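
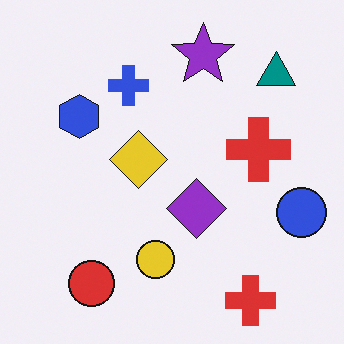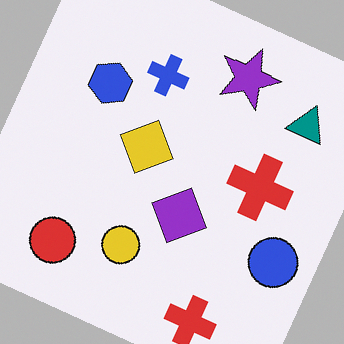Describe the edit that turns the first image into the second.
The image was rotated clockwise by a moderate amount.

Every shape is tilted by the same angle and the image corners show triangular fill wedges — a whole-image rotation by a non-right angle.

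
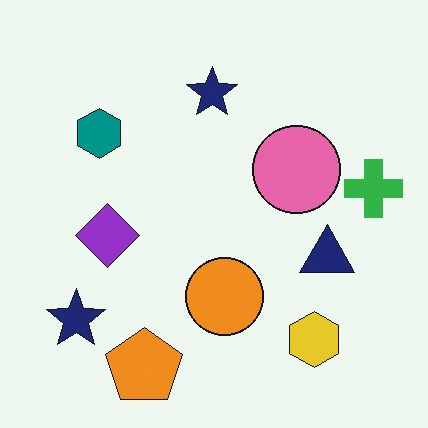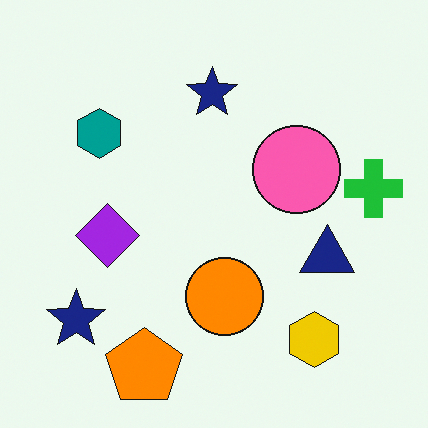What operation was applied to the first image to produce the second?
It was slightly oversaturated.

All colors are more vivid — a global saturation change.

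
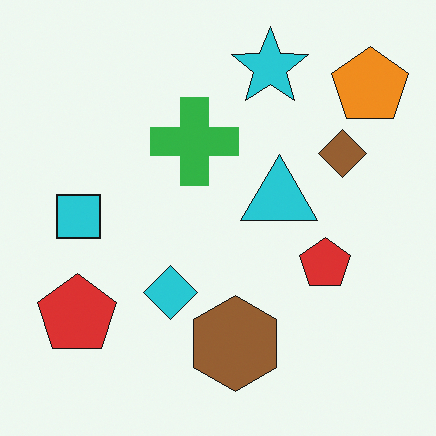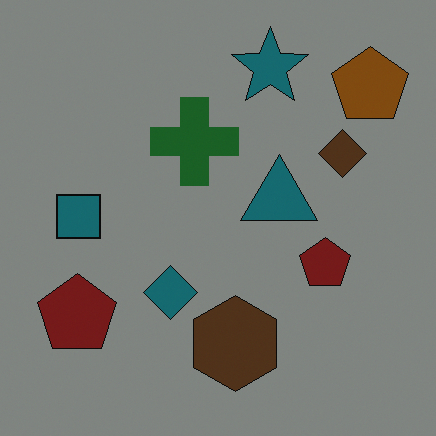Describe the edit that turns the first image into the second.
Noticeably darkened.

Every pixel — background and shapes alike — is uniformly darkened.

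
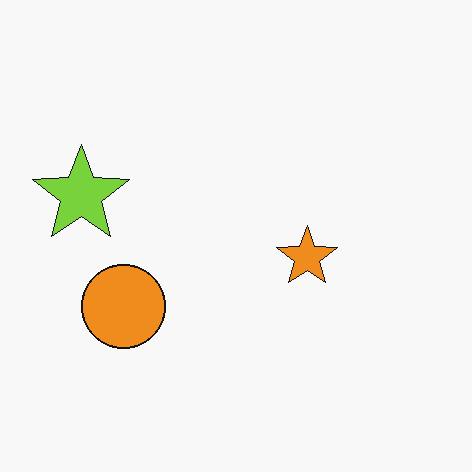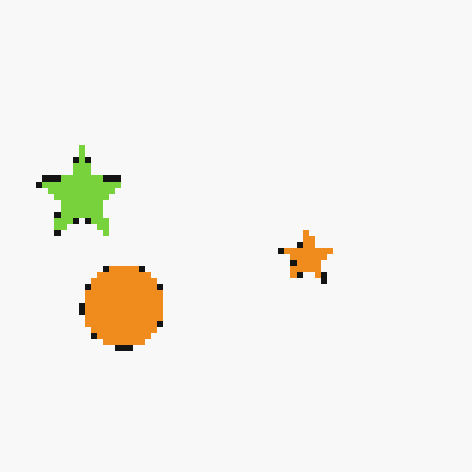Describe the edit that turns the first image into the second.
The second image is the first moderately pixelated.

Shapes are reduced to large square blocks; fine edges and outlines are lost — a downscale-then-upscale (mosaic) effect.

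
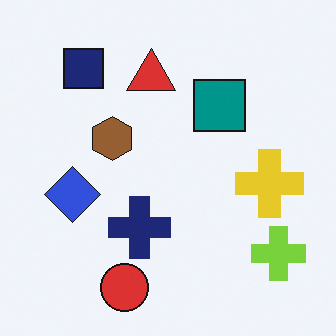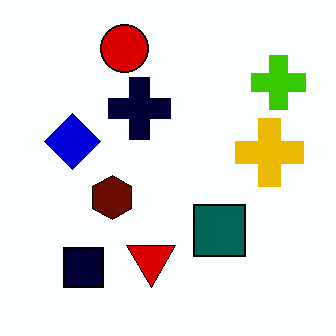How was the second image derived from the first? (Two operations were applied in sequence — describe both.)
The second image is the first boosted in contrast, then flipped vertically (top ↔ bottom).

Tones are pushed away from mid-grey across the whole image — a global contrast change. The red circle is in the bottom of the first image and the top of the second — shapes on opposite sides of the horizontal midline have swapped in a mirror flip.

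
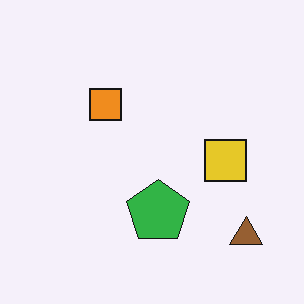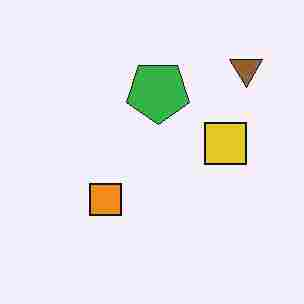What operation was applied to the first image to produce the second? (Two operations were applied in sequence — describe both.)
It was flipped vertically (top ↔ bottom), then heavily JPEG-compressed with obvious blocking artifacts.

The brown triangle is in the bottom-right of the first image and the top-right of the second — shapes on opposite sides of the horizontal midline have swapped in a mirror flip. Blocky 8×8 compression artifacts appear around shape edges and the flat background shows ringing — characteristic JPEG degradation.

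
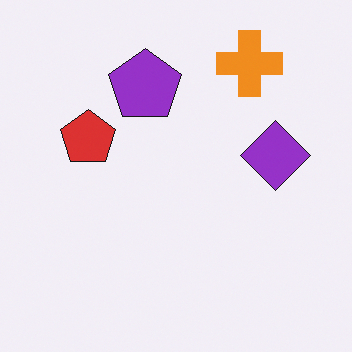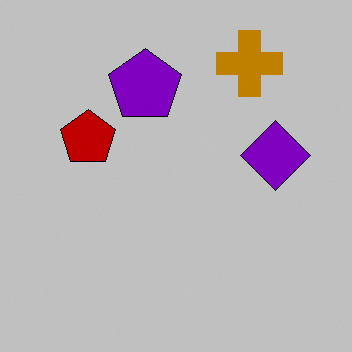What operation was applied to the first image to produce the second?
This is the original image heavily posterized to just a handful of flat colors.

Each flat color has snapped to a coarser quantized level — most visibly, the near-white background has dropped to a flat grey.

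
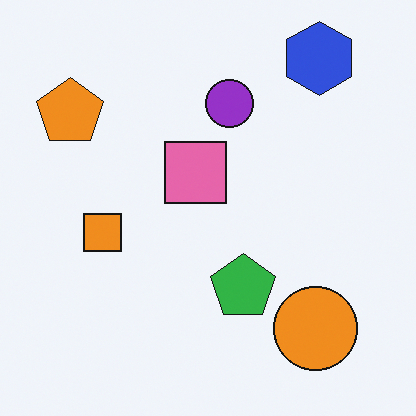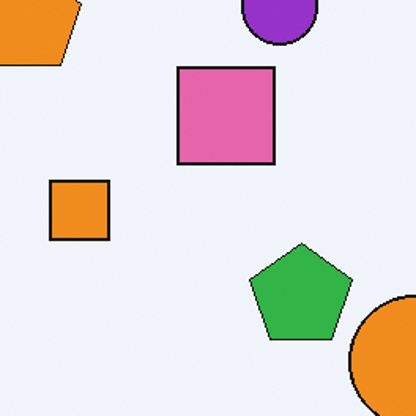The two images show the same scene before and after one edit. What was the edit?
Cropped slightly and scaled back up.

The visible shapes are larger and the field of view is narrower; shapes near the original edges may be partly or wholly outside the frame — a crop-and-rescale.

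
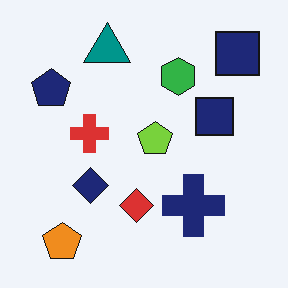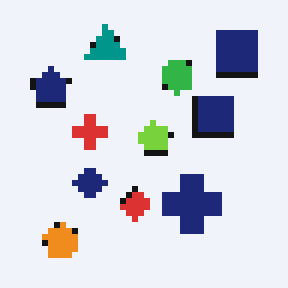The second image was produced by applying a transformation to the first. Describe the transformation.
Moderately pixelated.

Shapes are reduced to large square blocks; fine edges and outlines are lost — a downscale-then-upscale (mosaic) effect.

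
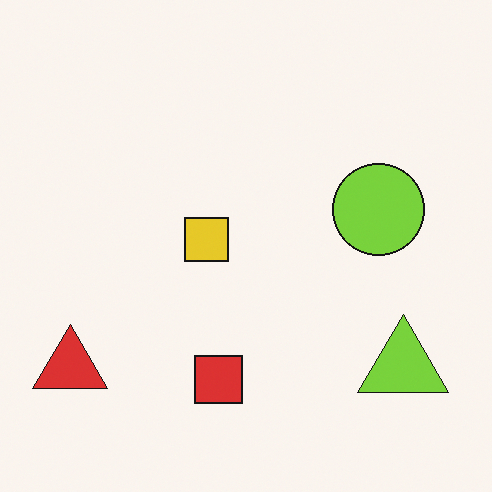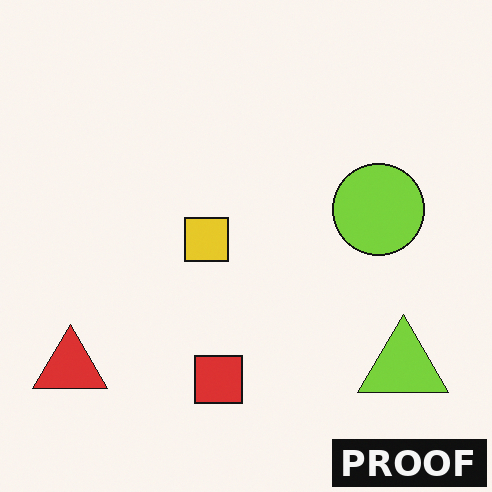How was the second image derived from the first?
Watermarked with the text "PROOF" in the lower-right corner.

A dark label reading "PROOF" appears in the lower-right corner.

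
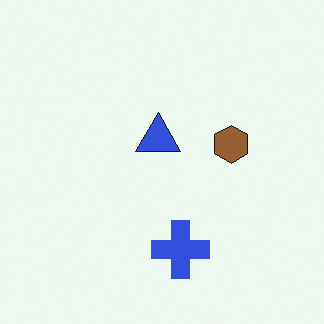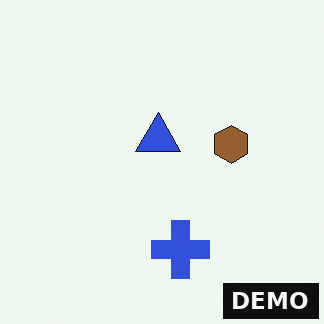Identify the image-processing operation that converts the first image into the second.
The image was watermarked with the text "DEMO" in the lower-right corner.

A dark label reading "DEMO" appears in the lower-right corner.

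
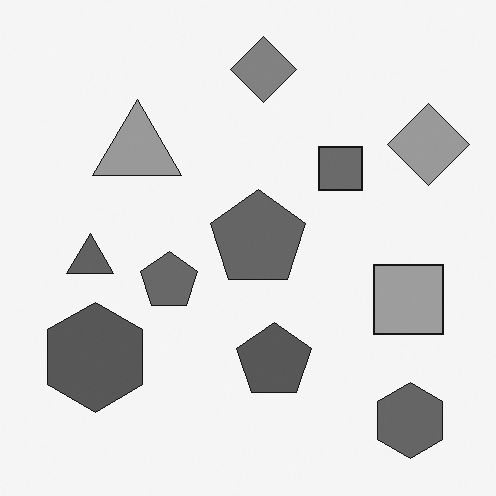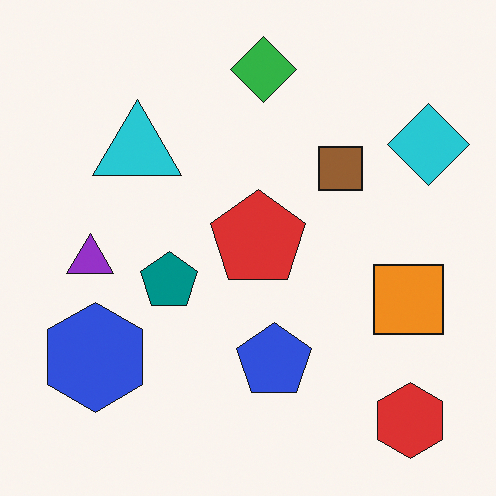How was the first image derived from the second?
It was converted to grayscale.

All color is removed — every shape is now a shade of grey.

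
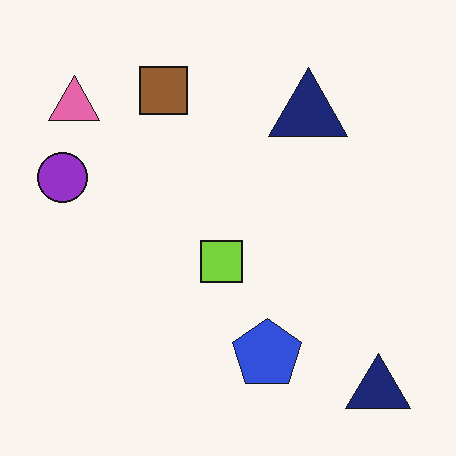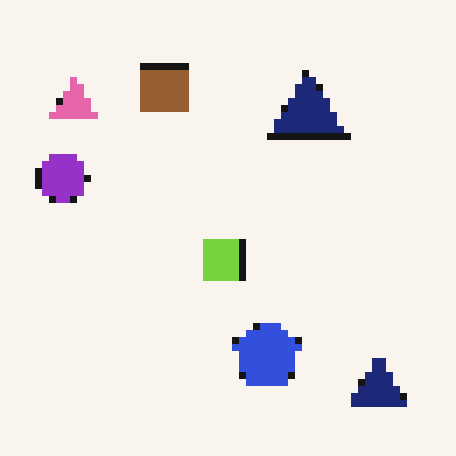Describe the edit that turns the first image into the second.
The second image is the first moderately pixelated.

Shapes are reduced to large square blocks; fine edges and outlines are lost — a downscale-then-upscale (mosaic) effect.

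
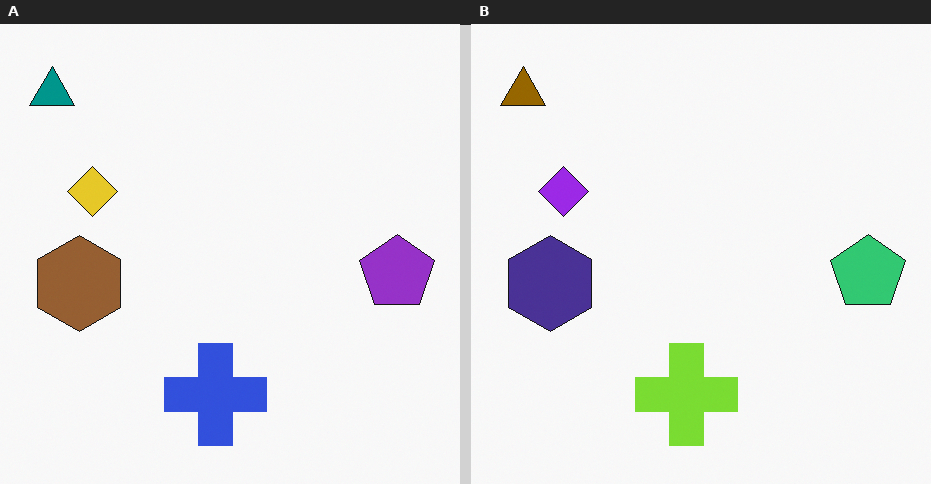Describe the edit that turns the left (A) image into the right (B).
It was hue-shifted through roughly half the color wheel.

Every shape's color has rotated by the same amount around the hue wheel — a uniform hue shift.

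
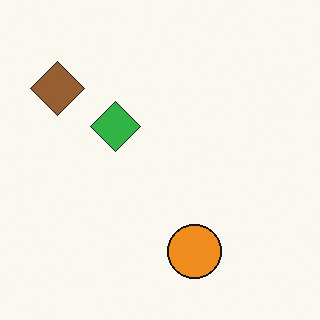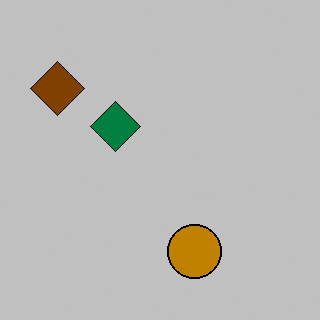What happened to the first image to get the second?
The second image is the first aggressively posterized.

Each flat color has snapped to a coarser quantized level — most visibly, the near-white background has dropped to a flat grey.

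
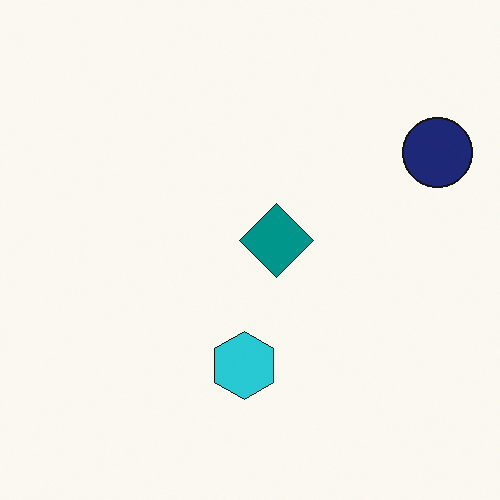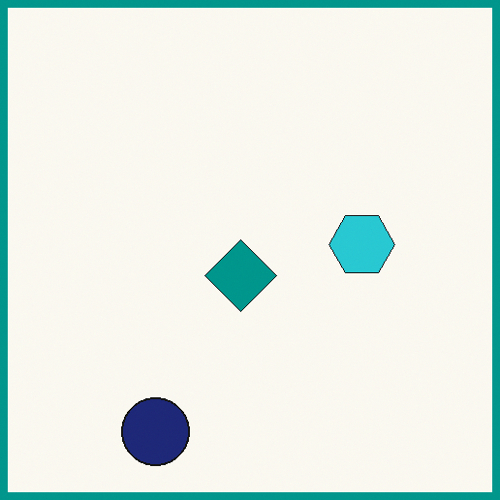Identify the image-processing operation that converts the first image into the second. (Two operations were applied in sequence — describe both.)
The second image is the first transposed (reflected across the top-left ↔ bottom-right diagonal), then framed with a teal border.

Shapes have swapped their row and column positions — what was in the top-right is now in the bottom-left — a diagonal reflection. A solid teal frame runs around the edge of the second image, with the content slightly shrunk inside it.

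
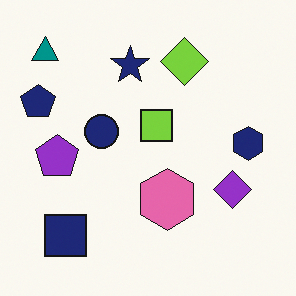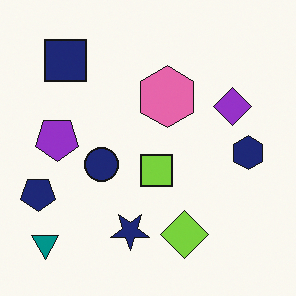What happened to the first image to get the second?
The second image is the first flipped vertically (top ↔ bottom).

The teal triangle is in the top-left of the first image and the bottom-left of the second — shapes on opposite sides of the horizontal midline have swapped in a mirror flip.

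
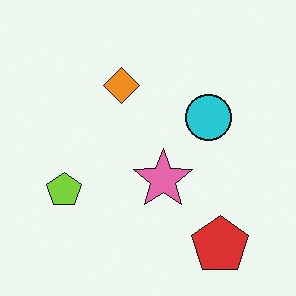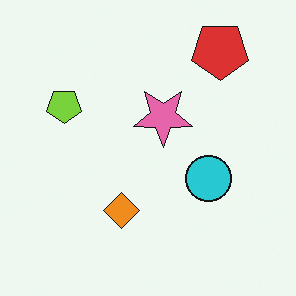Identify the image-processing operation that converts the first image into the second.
It was flipped vertically (top ↔ bottom).

The red pentagon is in the bottom-right of the first image and the top-right of the second — shapes on opposite sides of the horizontal midline have swapped in a mirror flip.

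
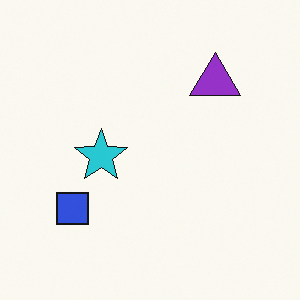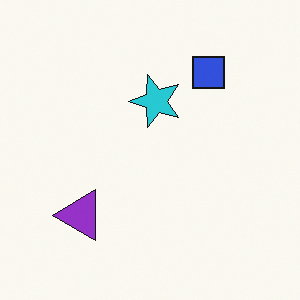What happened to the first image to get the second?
This is the original image transposed (reflected across the top-left ↔ bottom-right diagonal).

Shapes have swapped their row and column positions — what was in the top-right is now in the bottom-left — a diagonal reflection.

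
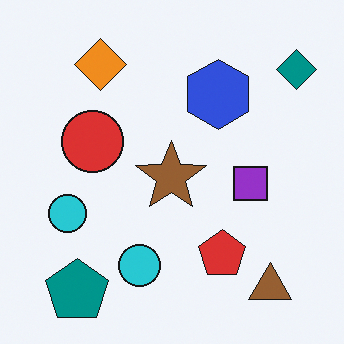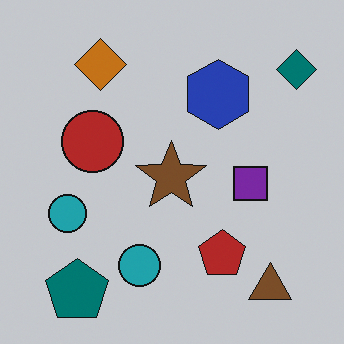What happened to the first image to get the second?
This is the original image darkened a little.

Every pixel — background and shapes alike — is uniformly darkened.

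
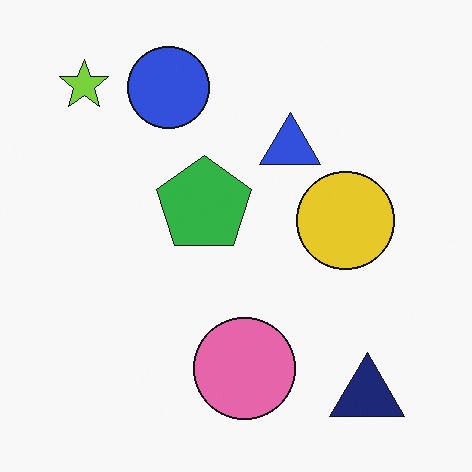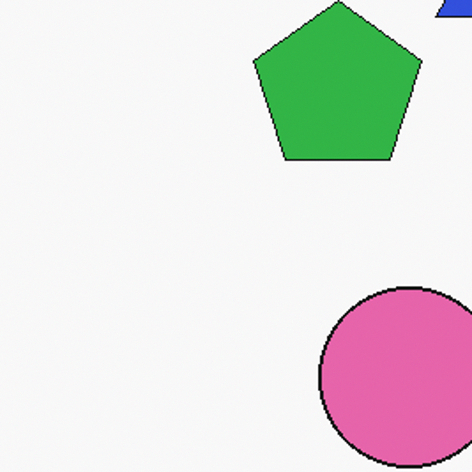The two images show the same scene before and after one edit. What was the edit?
This is the original image cropped tightly and scaled back up.

The visible shapes are larger and the field of view is narrower; shapes near the original edges may be partly or wholly outside the frame — a crop-and-rescale.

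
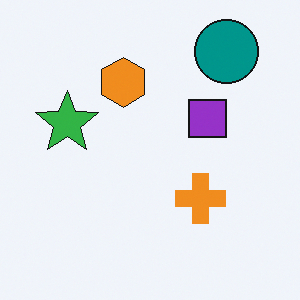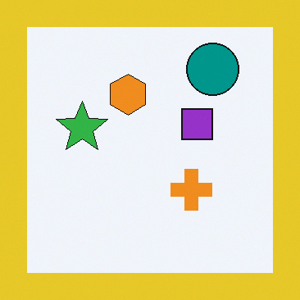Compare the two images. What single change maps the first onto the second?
The second image is the first framed with a yellow border.

A solid yellow frame runs around the edge of the second image, with the content slightly shrunk inside it.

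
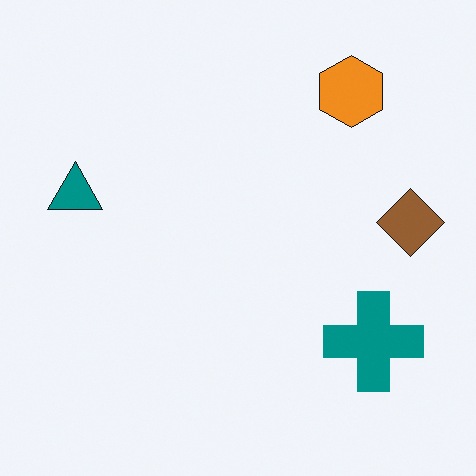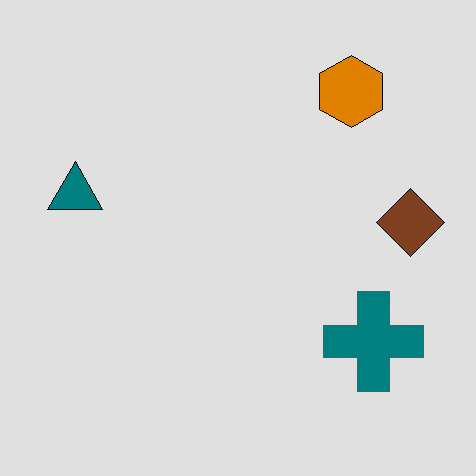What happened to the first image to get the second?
The transformation is: posterized to a reduced palette.

Each flat color has snapped to a coarser quantized level — most visibly, the near-white background has dropped to a flat grey.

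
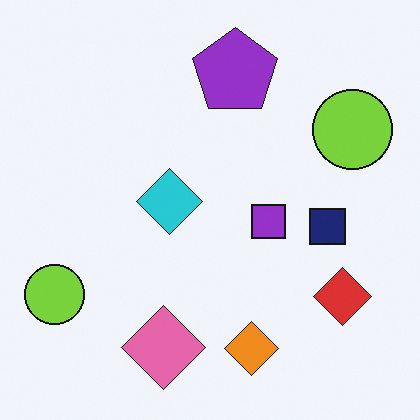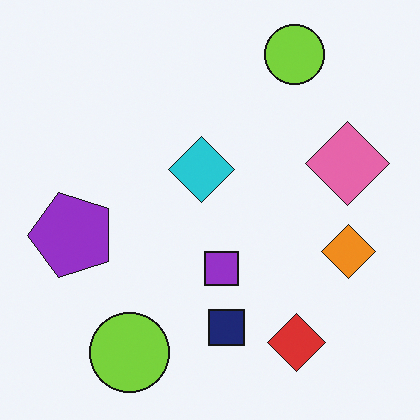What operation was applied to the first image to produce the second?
The transformation is: transposed (reflected across the top-left ↔ bottom-right diagonal).

Shapes have swapped their row and column positions — what was in the top-right is now in the bottom-left — a diagonal reflection.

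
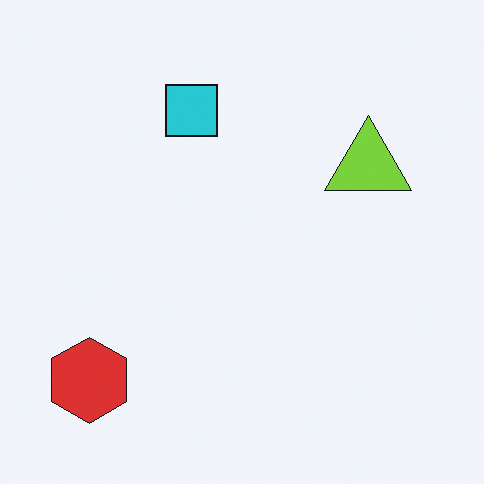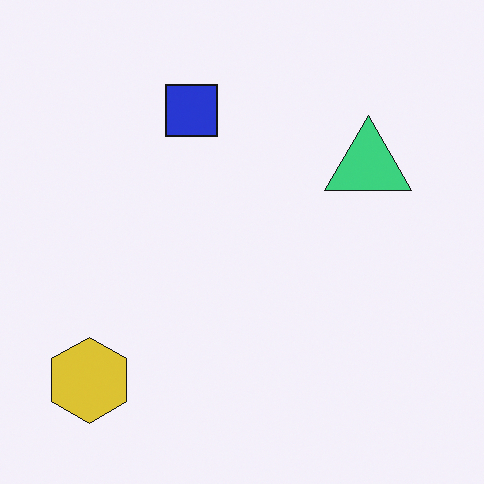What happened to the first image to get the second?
Hue-shifted slightly.

Every shape's color has rotated by the same amount around the hue wheel — a uniform hue shift.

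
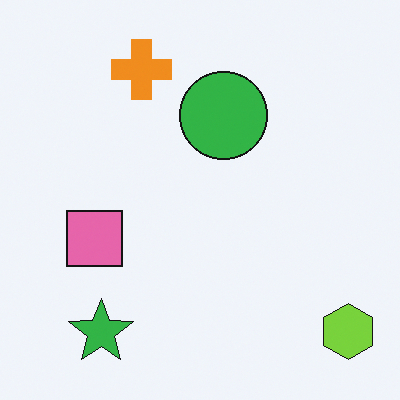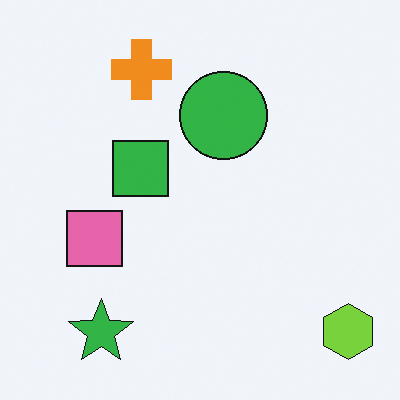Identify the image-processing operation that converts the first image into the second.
The image was overlaid with an additional green square.

A green square appears in the second image that is absent from the first.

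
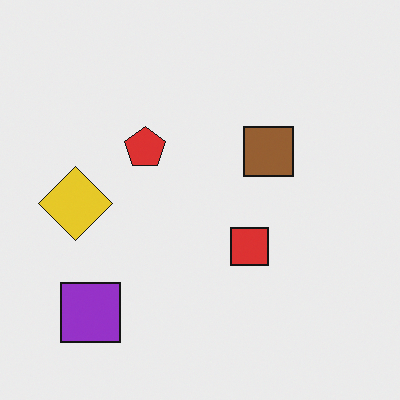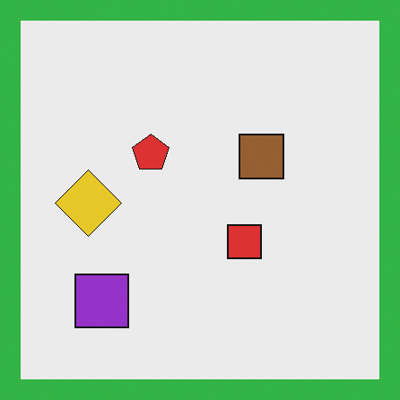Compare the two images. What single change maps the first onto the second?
The second image is the first framed with a green border.

A solid green frame runs around the edge of the second image, with the content slightly shrunk inside it.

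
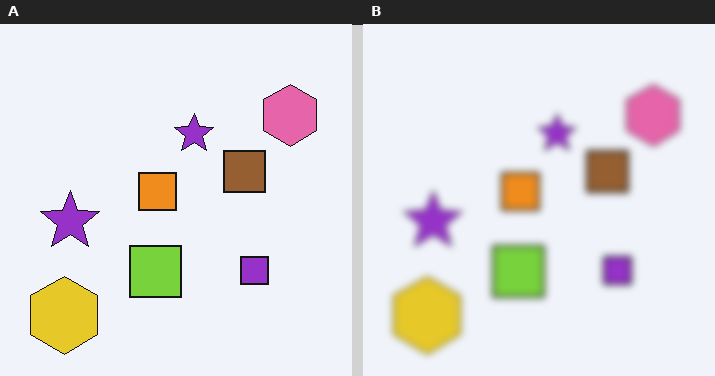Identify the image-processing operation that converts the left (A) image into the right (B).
The image was noticeably gaussian-blurred.

Shape edges and outlines are uniformly softened across the whole image.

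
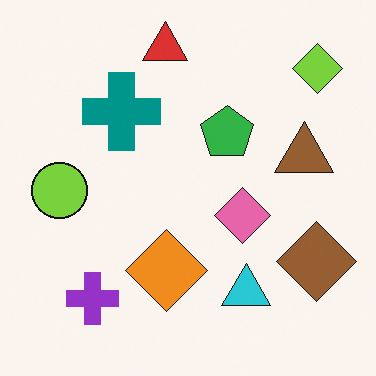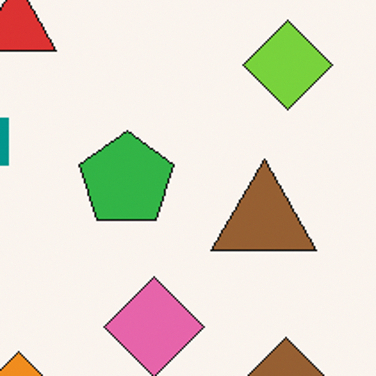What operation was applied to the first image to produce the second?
It was cropped to a noticeably smaller region and rescaled.

The visible shapes are larger and the field of view is narrower; shapes near the original edges may be partly or wholly outside the frame — a crop-and-rescale.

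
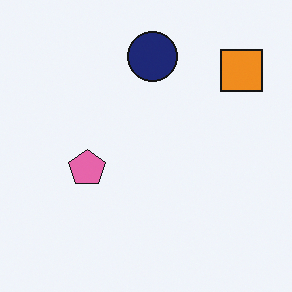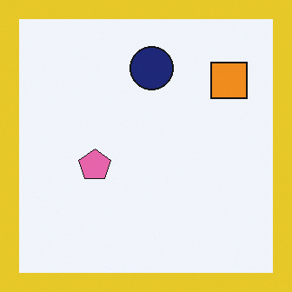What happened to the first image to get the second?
It was framed with a yellow border.

A solid yellow frame runs around the edge of the second image, with the content slightly shrunk inside it.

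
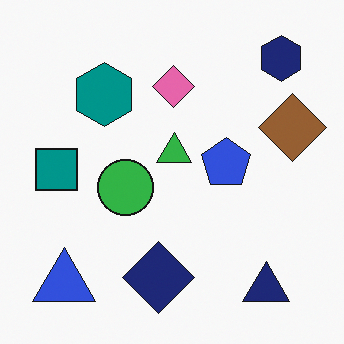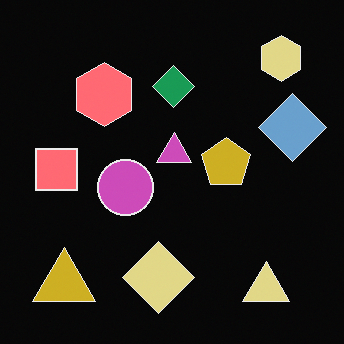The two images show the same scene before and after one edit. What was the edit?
The image was color-inverted (negative).

The light background has become dark and every shape's color is its complement — a photographic negative.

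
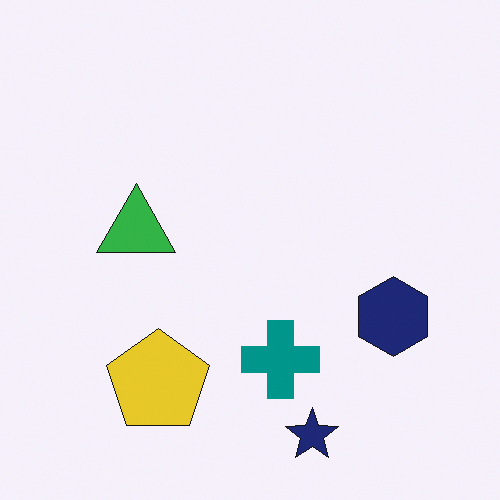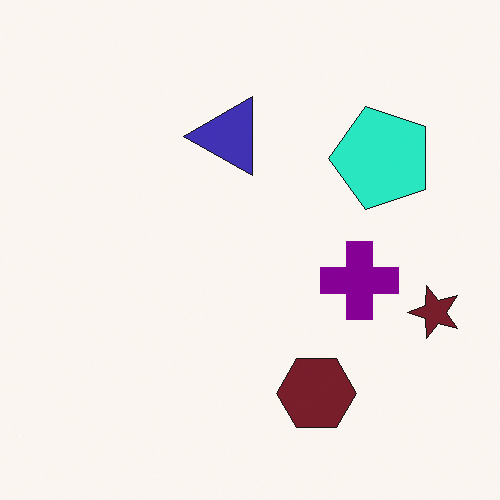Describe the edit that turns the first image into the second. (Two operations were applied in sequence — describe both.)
The transformation is: transposed (reflected across the top-left ↔ bottom-right diagonal), then hue-shifted noticeably.

Shapes have swapped their row and column positions — what was in the top-right is now in the bottom-left — a diagonal reflection. Every shape's color has rotated by the same amount around the hue wheel — a uniform hue shift.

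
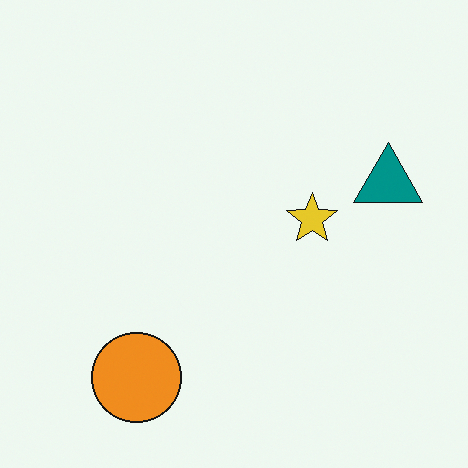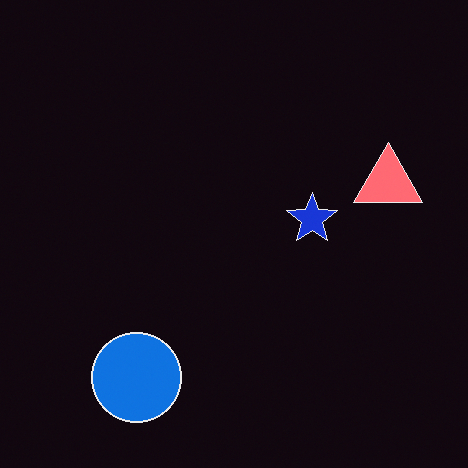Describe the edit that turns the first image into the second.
This is the original image color-inverted (negative).

The light background has become dark and every shape's color is its complement — a photographic negative.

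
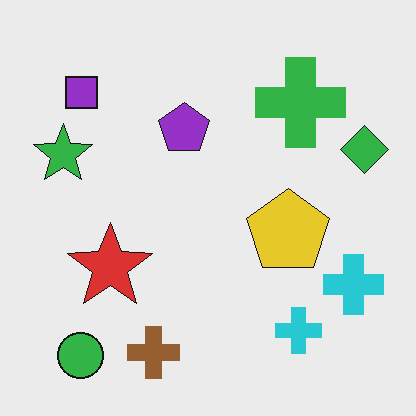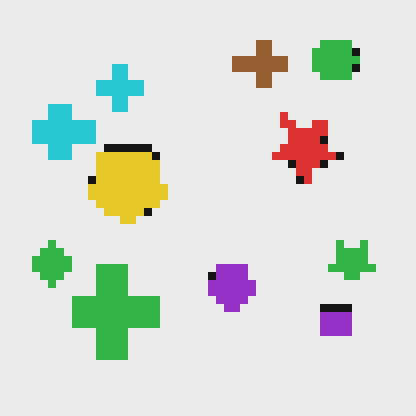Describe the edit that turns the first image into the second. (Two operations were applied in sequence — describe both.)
Rotated 180°, then pixelated into visible square blocks.

The green circle sits in the bottom-left of the first image and the top-right of the second — consistent with a whole-image 180° rotation. Shapes are reduced to large square blocks; fine edges and outlines are lost — a downscale-then-upscale (mosaic) effect.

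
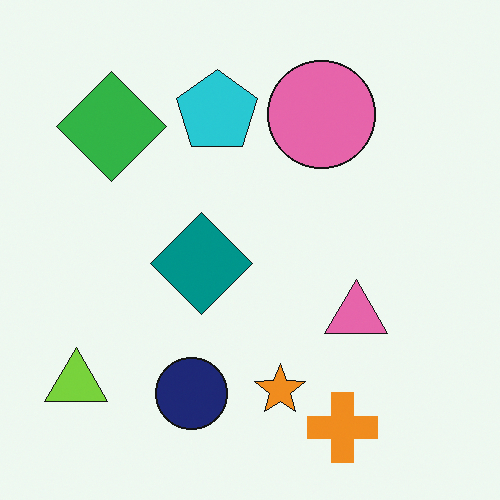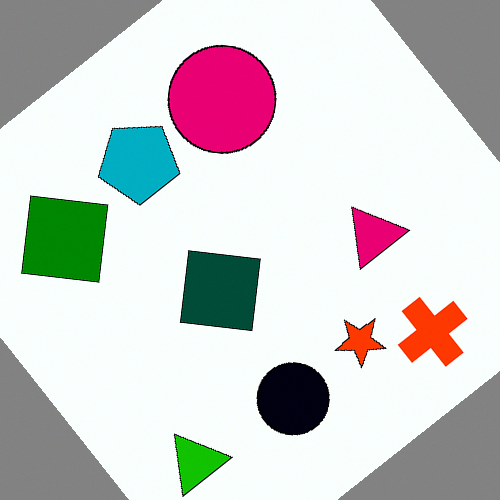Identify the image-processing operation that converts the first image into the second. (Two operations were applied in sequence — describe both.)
This is the original image given much higher contrast, then rotated counter-clockwise by a large amount — several tens of degrees.

Tones are pushed away from mid-grey across the whole image — a global contrast change. Every shape is tilted by the same angle and the image corners show triangular fill wedges — a whole-image rotation by a non-right angle.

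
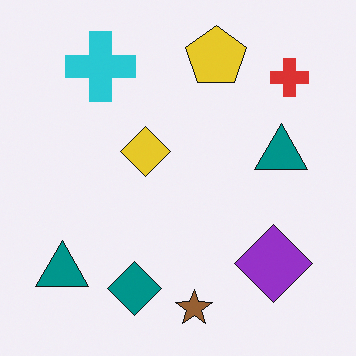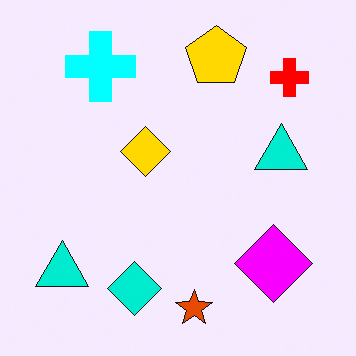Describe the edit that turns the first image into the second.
Made much more vivid (saturation change).

All colors are more vivid — a global saturation change.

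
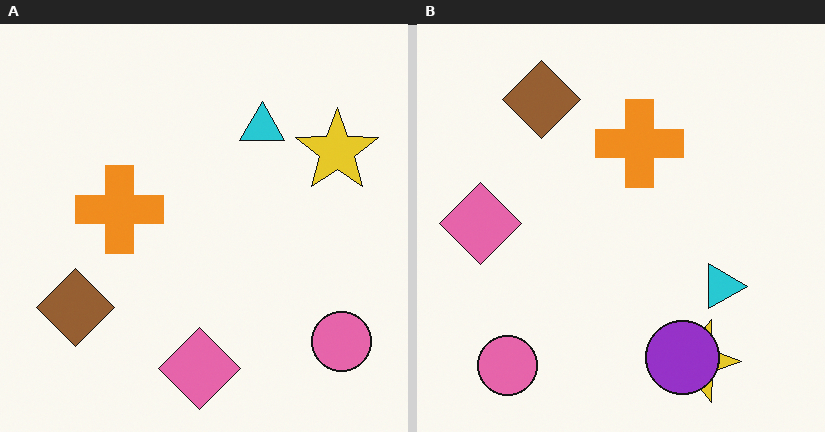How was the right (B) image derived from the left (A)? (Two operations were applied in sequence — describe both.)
It was rotated 90° clockwise, then overlaid with an additional purple circle.

The pink circle sits in the bottom-right of the left (A) image and the bottom-left of the right (B) — consistent with a whole-image 90° clockwise rotation. A purple circle appears in the right (B) image that is absent from the left (A).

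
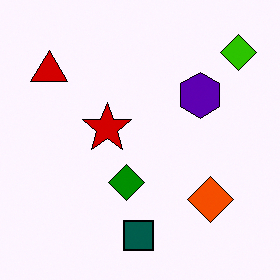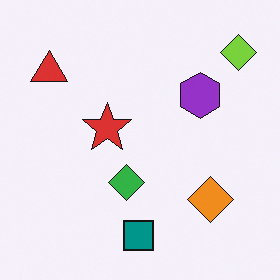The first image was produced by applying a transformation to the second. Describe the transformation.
It was given much higher contrast.

Tones are pushed away from mid-grey across the whole image — a global contrast change.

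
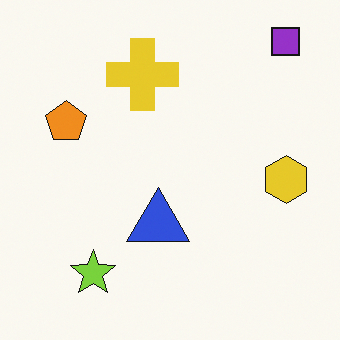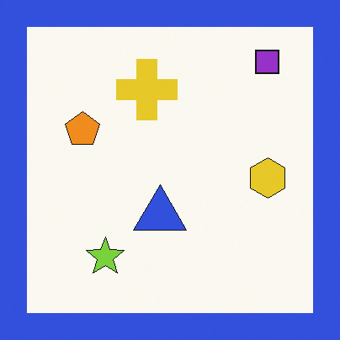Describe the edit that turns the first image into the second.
This is the original image framed with a blue border.

A solid blue frame runs around the edge of the second image, with the content slightly shrunk inside it.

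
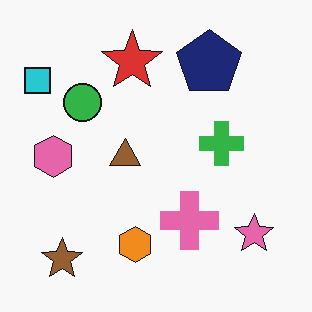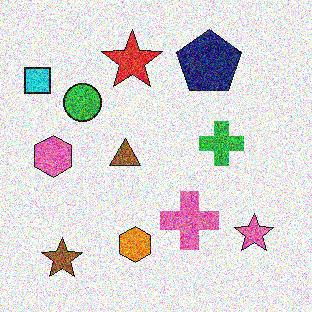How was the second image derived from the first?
The second image is the first degraded with heavy additive noise.

Random speckle covers the whole image, including the flat background.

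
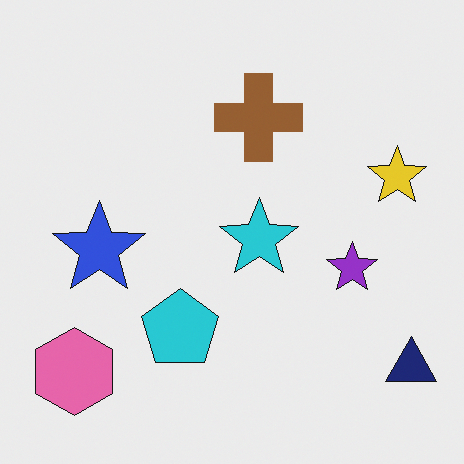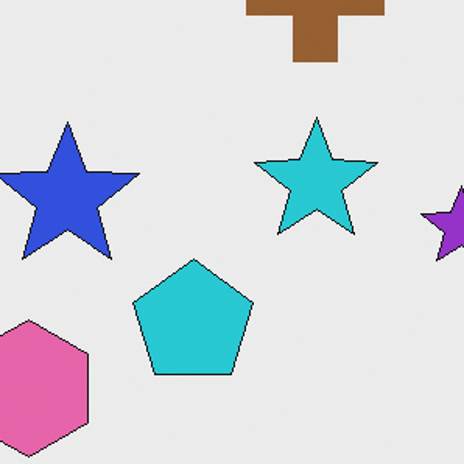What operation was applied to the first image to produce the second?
This is the original image cropped slightly and scaled back up.

The visible shapes are larger and the field of view is narrower; shapes near the original edges may be partly or wholly outside the frame — a crop-and-rescale.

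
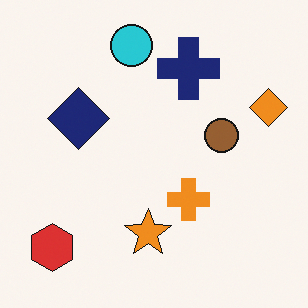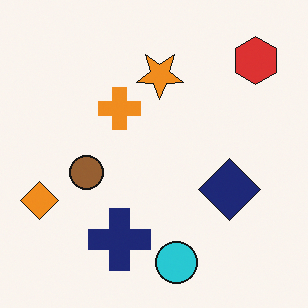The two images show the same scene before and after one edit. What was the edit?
The image was rotated 180°.

The red hexagon sits in the bottom-left of the first image and the top-right of the second — consistent with a whole-image 180° rotation.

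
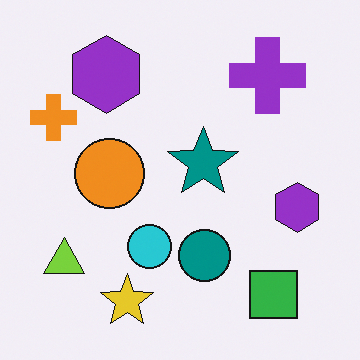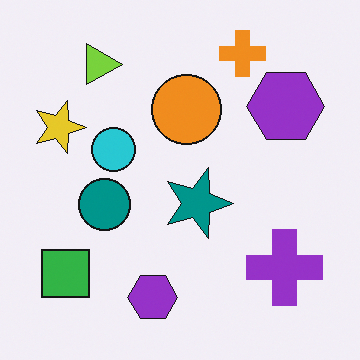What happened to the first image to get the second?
The image was rotated 90° clockwise.

The green square sits in the bottom-right of the first image and the bottom-left of the second — consistent with a whole-image 90° clockwise rotation.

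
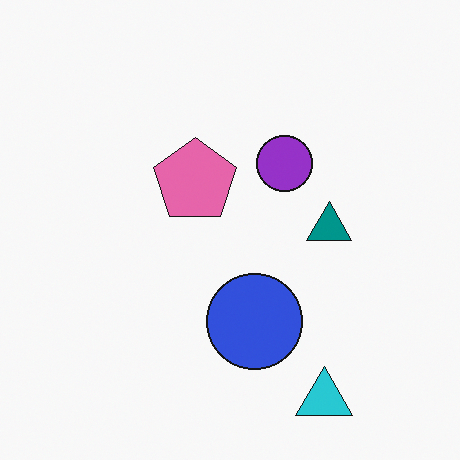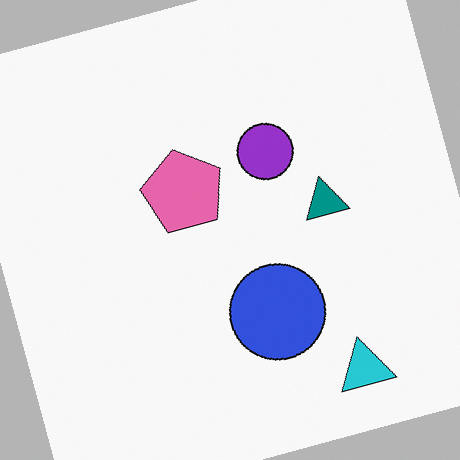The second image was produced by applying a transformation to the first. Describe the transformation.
This is the original image rotated counter-clockwise by a moderate amount.

Every shape is tilted by the same angle and the image corners show triangular fill wedges — a whole-image rotation by a non-right angle.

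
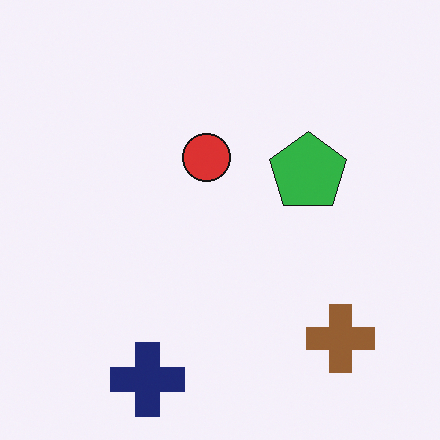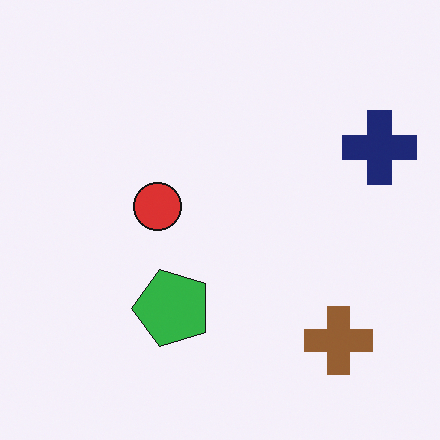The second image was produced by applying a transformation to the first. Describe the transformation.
Transposed (reflected across the top-left ↔ bottom-right diagonal).

Shapes have swapped their row and column positions — what was in the top-right is now in the bottom-left — a diagonal reflection.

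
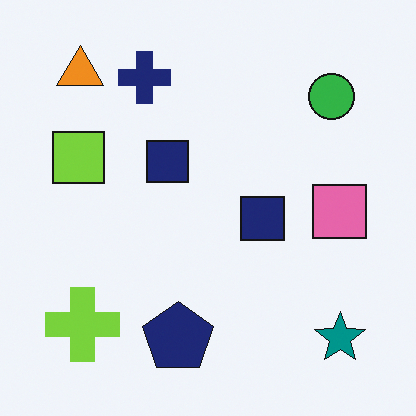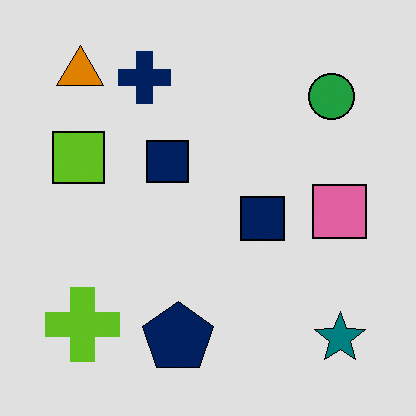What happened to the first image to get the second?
The second image is the first moderately posterized.

Each flat color has snapped to a coarser quantized level — most visibly, the near-white background has dropped to a flat grey.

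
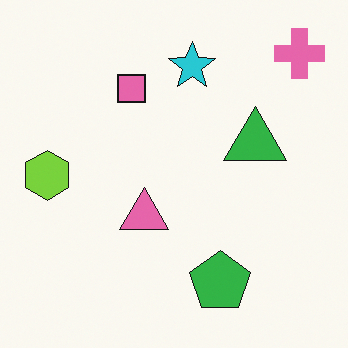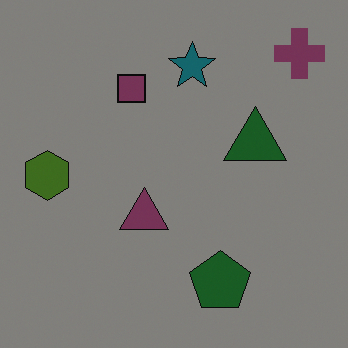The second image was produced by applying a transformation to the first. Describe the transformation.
It was substantially darkened.

Every pixel — background and shapes alike — is uniformly darkened.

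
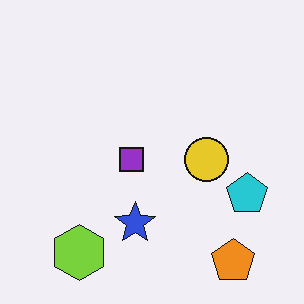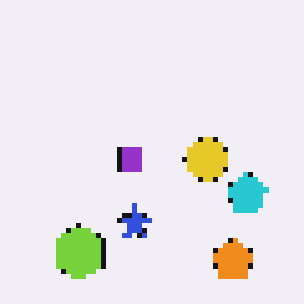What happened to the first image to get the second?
The second image is the first lightly pixelated (a mild mosaic effect).

Shapes are reduced to large square blocks; fine edges and outlines are lost — a downscale-then-upscale (mosaic) effect.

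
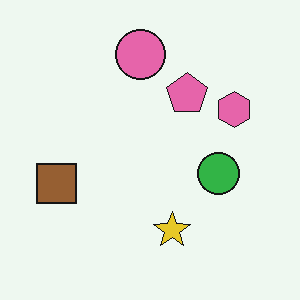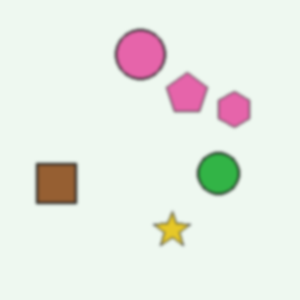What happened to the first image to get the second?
The second image is the first lightly blurred.

Shape edges and outlines are uniformly softened across the whole image.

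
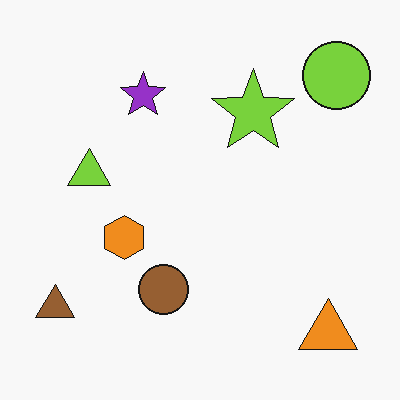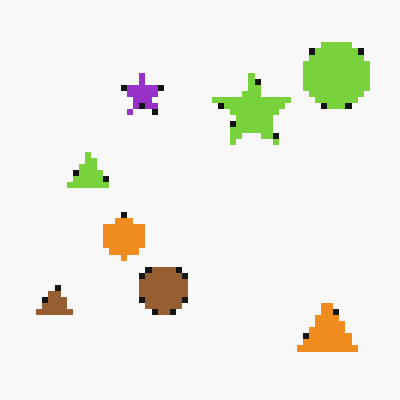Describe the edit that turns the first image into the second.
This is the original image moderately pixelated.

Shapes are reduced to large square blocks; fine edges and outlines are lost — a downscale-then-upscale (mosaic) effect.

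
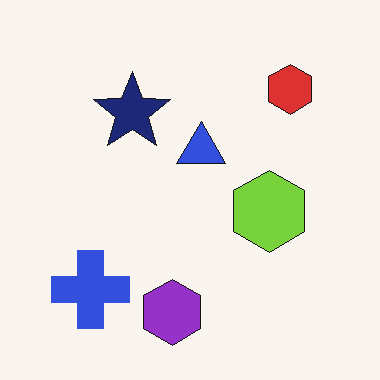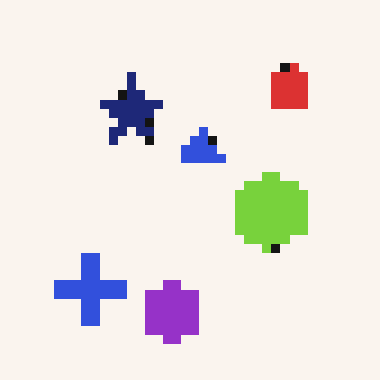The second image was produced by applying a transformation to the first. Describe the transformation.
Coarsely pixelated.

Shapes are reduced to large square blocks; fine edges and outlines are lost — a downscale-then-upscale (mosaic) effect.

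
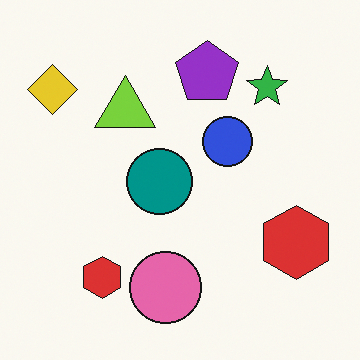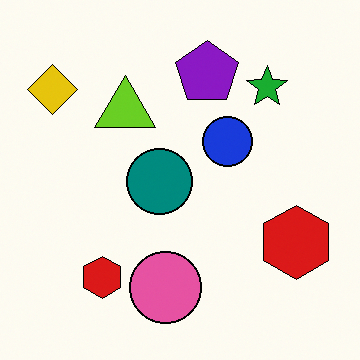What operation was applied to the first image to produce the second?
Given slightly increased contrast.

Tones are pushed away from mid-grey across the whole image — a global contrast change.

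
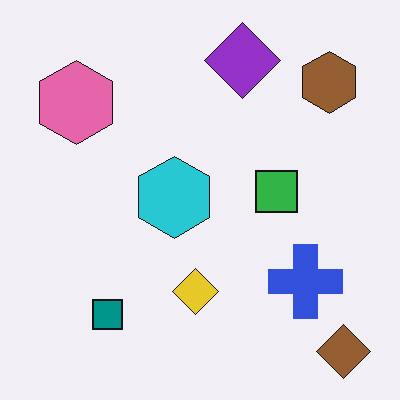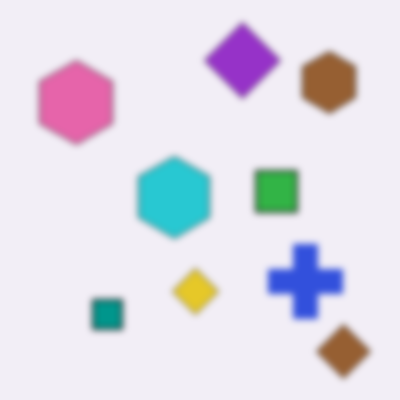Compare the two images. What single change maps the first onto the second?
This is the original image moderately blurred.

Shape edges and outlines are uniformly softened across the whole image.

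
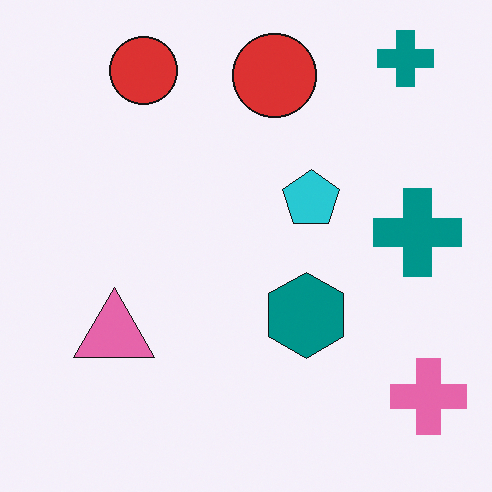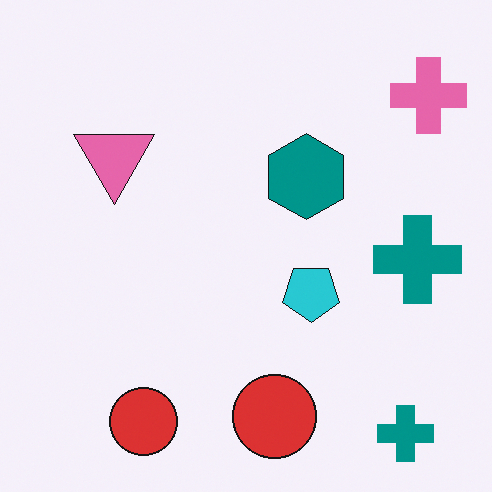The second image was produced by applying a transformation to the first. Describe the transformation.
The transformation is: flipped vertically (top ↔ bottom).

The pink cross is in the bottom-right of the first image and the top-right of the second — shapes on opposite sides of the horizontal midline have swapped in a mirror flip.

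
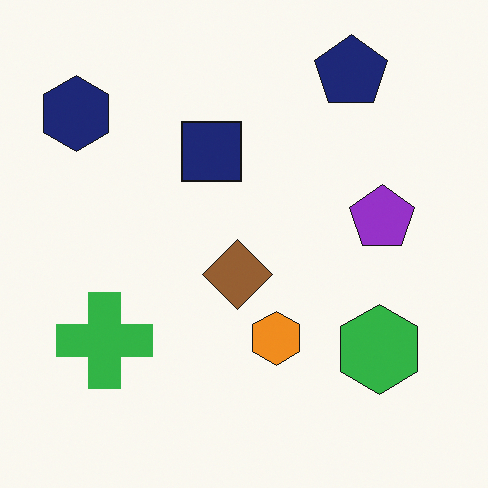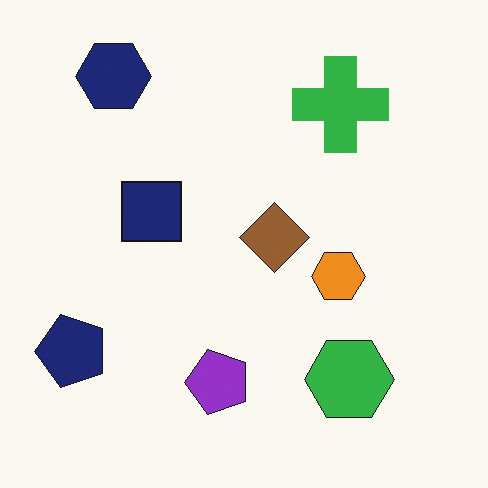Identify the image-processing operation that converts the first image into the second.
It was transposed (reflected across the top-left ↔ bottom-right diagonal).

Shapes have swapped their row and column positions — what was in the top-right is now in the bottom-left — a diagonal reflection.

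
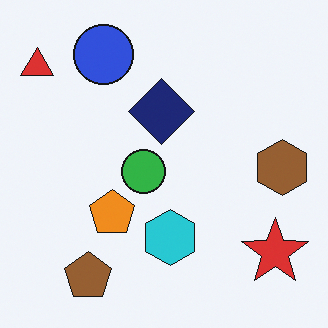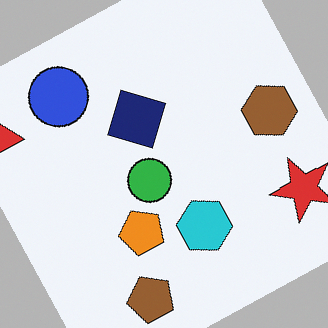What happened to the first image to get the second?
Rotated counter-clockwise by a moderate amount.

Every shape is tilted by the same angle and the image corners show triangular fill wedges — a whole-image rotation by a non-right angle.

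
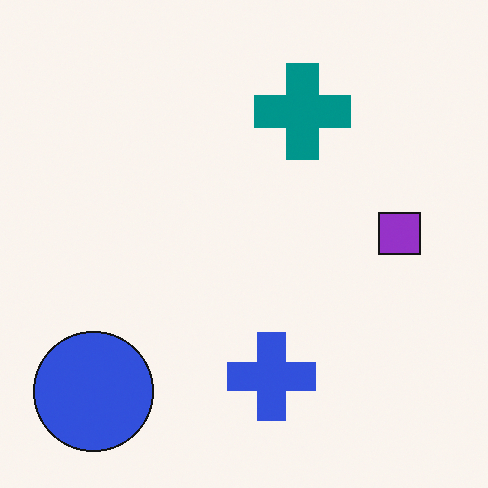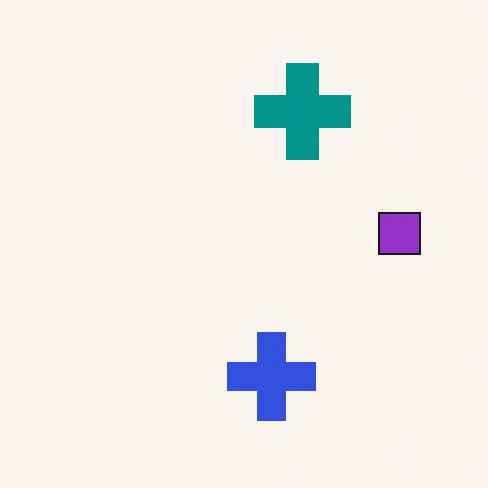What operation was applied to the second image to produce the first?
Overlaid with an additional blue circle.

A blue circle appears in the first image that is absent from the second.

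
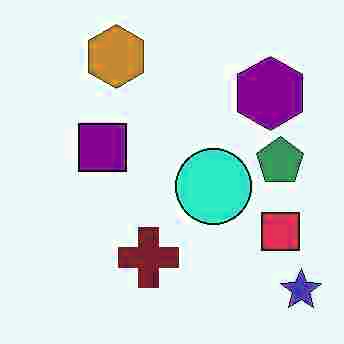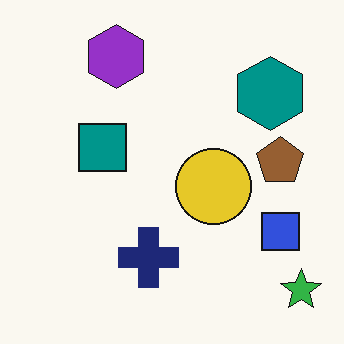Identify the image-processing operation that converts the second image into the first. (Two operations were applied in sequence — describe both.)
It was heavily JPEG-compressed with obvious blocking artifacts, then hue-shifted by a moderate amount.

Blocky 8×8 compression artifacts appear around shape edges and the flat background shows ringing — characteristic JPEG degradation. Every shape's color has rotated by the same amount around the hue wheel — a uniform hue shift.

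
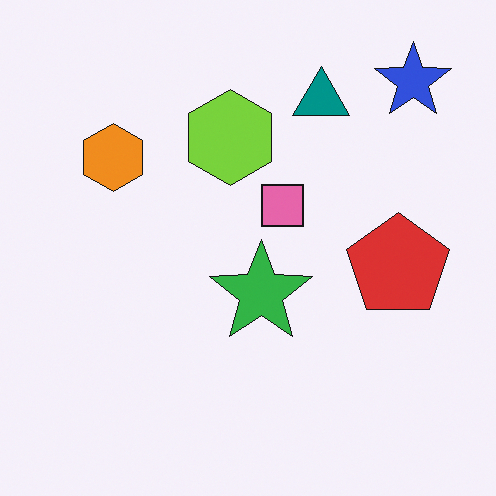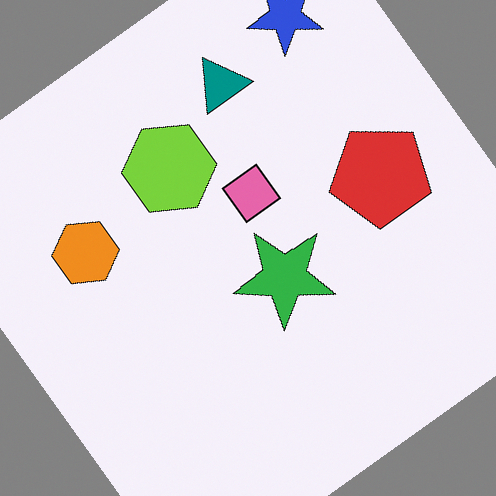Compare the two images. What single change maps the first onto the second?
The image was rotated counter-clockwise by a large amount — several tens of degrees.

Every shape is tilted by the same angle and the image corners show triangular fill wedges — a whole-image rotation by a non-right angle.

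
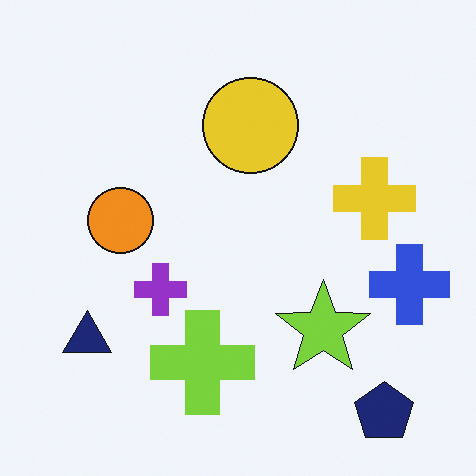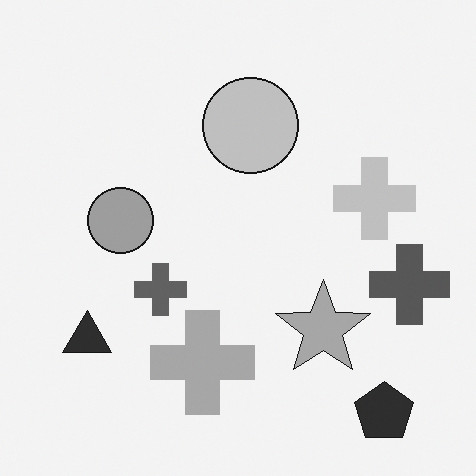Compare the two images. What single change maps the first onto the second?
The second image is the first converted to grayscale.

All color is removed — every shape is now a shade of grey.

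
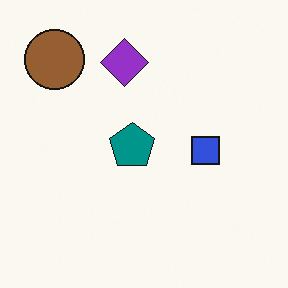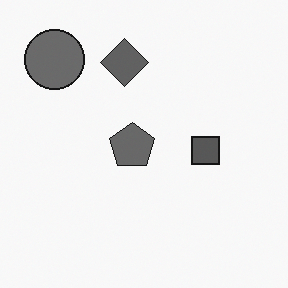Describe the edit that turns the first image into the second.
The transformation is: converted to grayscale.

All color is removed — every shape is now a shade of grey.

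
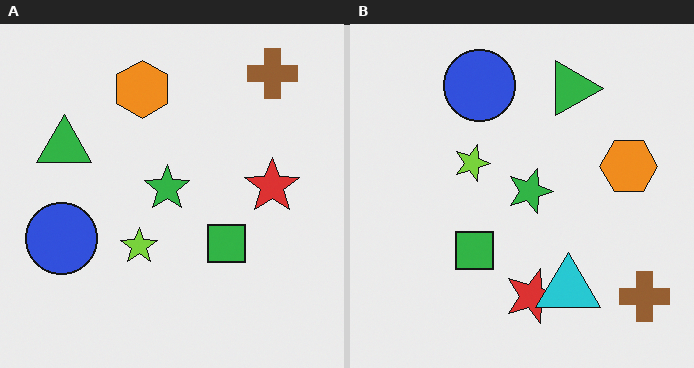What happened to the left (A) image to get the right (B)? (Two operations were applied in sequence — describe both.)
This is the original image rotated 90° clockwise, then overlaid with an additional cyan triangle.

The brown cross sits in the top-right of the left (A) image and the bottom-right of the right (B) — consistent with a whole-image 90° clockwise rotation. A cyan triangle appears in the right (B) image that is absent from the left (A).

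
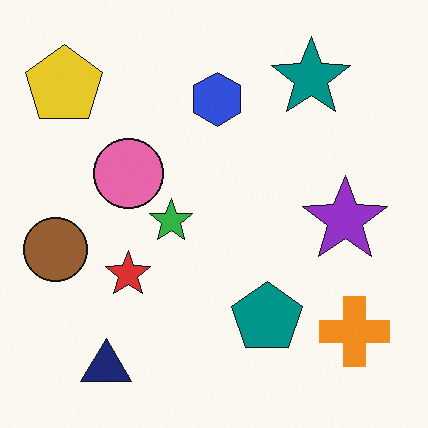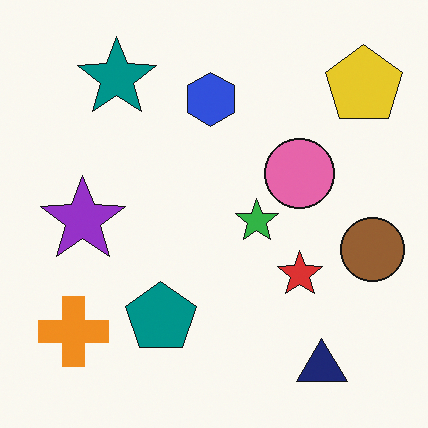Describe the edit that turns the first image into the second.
The image was flipped horizontally (left ↔ right).

The brown circle is in the left of the first image and the right of the second — shapes on opposite sides of the vertical midline have swapped in a mirror flip.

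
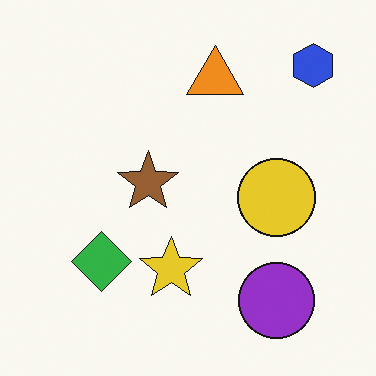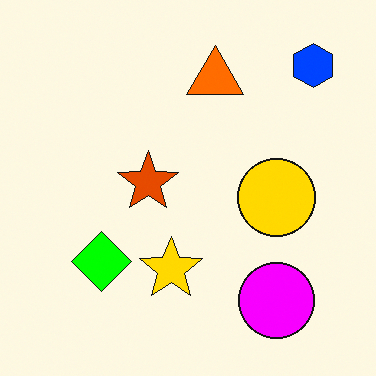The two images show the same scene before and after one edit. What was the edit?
The image was heavily oversaturated.

All colors are more vivid — a global saturation change.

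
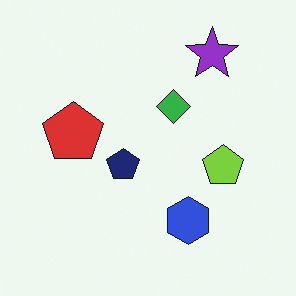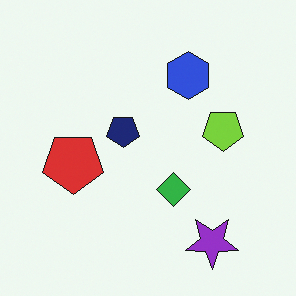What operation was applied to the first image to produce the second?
The image was flipped vertically (top ↔ bottom).

The purple star is in the top-right of the first image and the bottom-right of the second — shapes on opposite sides of the horizontal midline have swapped in a mirror flip.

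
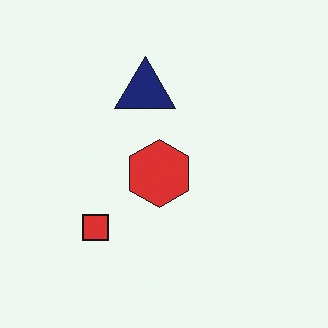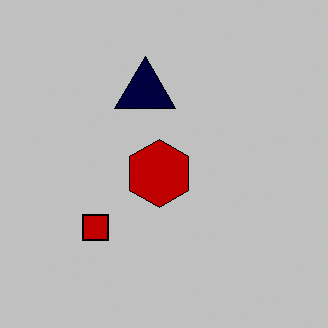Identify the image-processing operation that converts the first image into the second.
Aggressively posterized.

Each flat color has snapped to a coarser quantized level — most visibly, the near-white background has dropped to a flat grey.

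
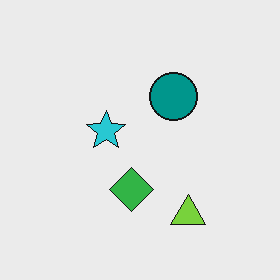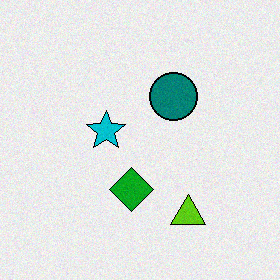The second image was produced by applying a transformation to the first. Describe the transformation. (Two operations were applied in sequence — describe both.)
The second image is the first given slightly increased contrast, then degraded with subtle gaussian noise.

Tones are pushed away from mid-grey across the whole image — a global contrast change. Random speckle covers the whole image, including the flat background.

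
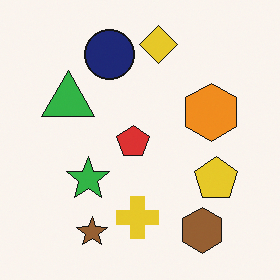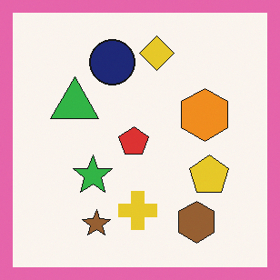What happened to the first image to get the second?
This is the original image framed with a pink border.

A solid pink frame runs around the edge of the second image, with the content slightly shrunk inside it.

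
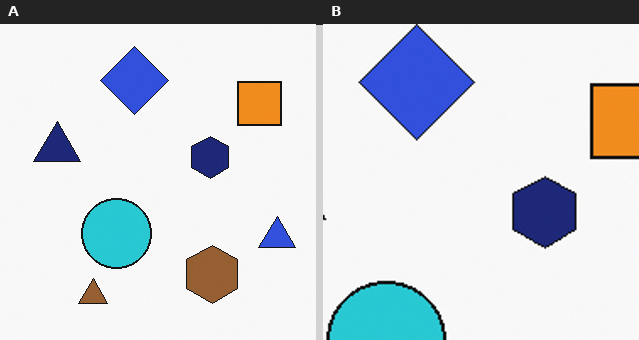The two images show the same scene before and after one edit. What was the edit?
It was cropped to a noticeably smaller region and rescaled.

The visible shapes are larger and the field of view is narrower; shapes near the original edges may be partly or wholly outside the frame — a crop-and-rescale.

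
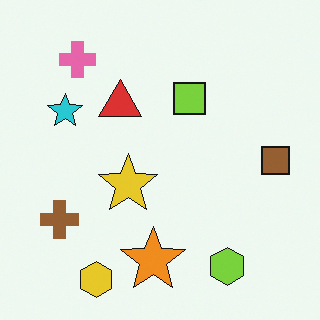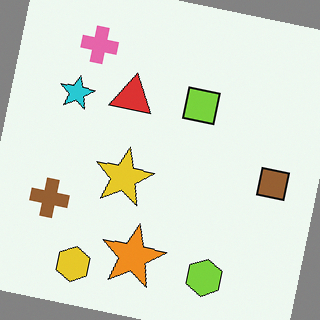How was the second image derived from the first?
The transformation is: rotated clockwise by a slight angle.

Every shape is tilted by the same angle and the image corners show triangular fill wedges — a whole-image rotation by a non-right angle.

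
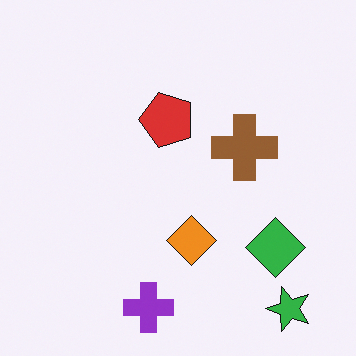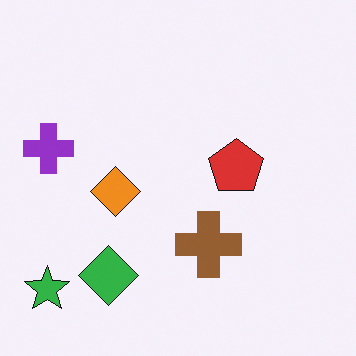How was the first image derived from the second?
This is the original image rotated 90° counter-clockwise.

The green star sits in the bottom-left of the second image and the bottom-right of the first — consistent with a whole-image 90° counter-clockwise rotation.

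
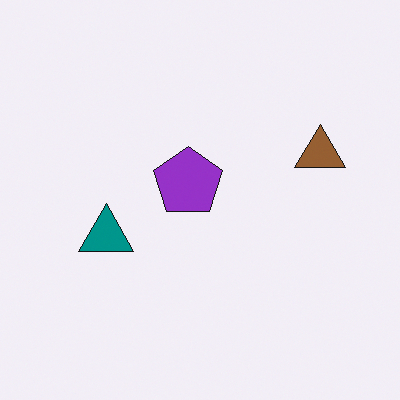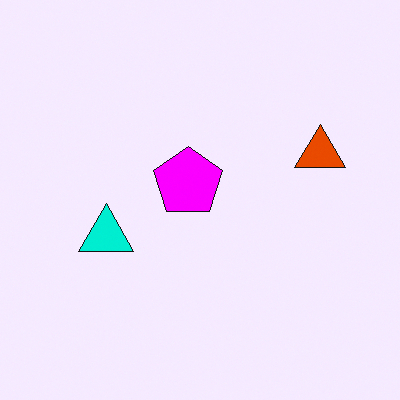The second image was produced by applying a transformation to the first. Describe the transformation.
It was heavily oversaturated.

All colors are more vivid — a global saturation change.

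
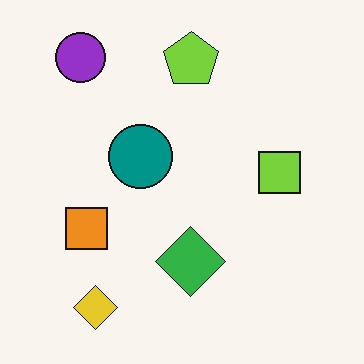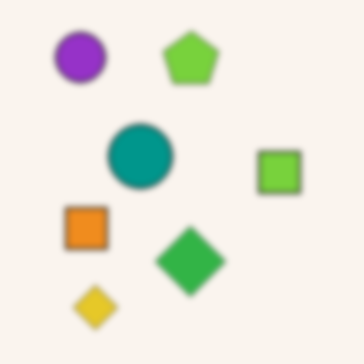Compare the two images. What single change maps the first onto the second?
The image was moderately blurred.

Shape edges and outlines are uniformly softened across the whole image.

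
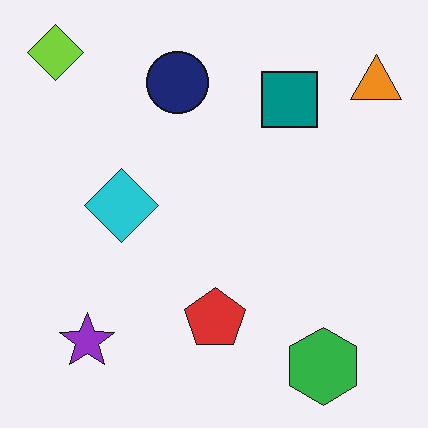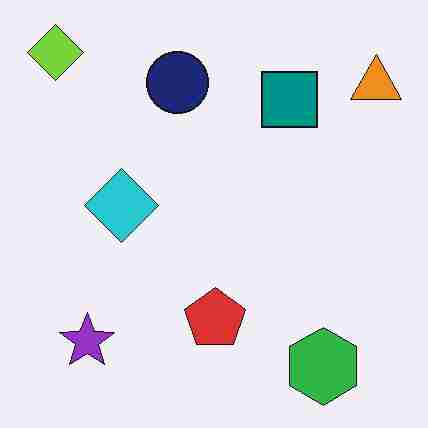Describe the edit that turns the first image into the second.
It was degraded with heavy JPEG compression.

Blocky 8×8 compression artifacts appear around shape edges and the flat background shows ringing — characteristic JPEG degradation.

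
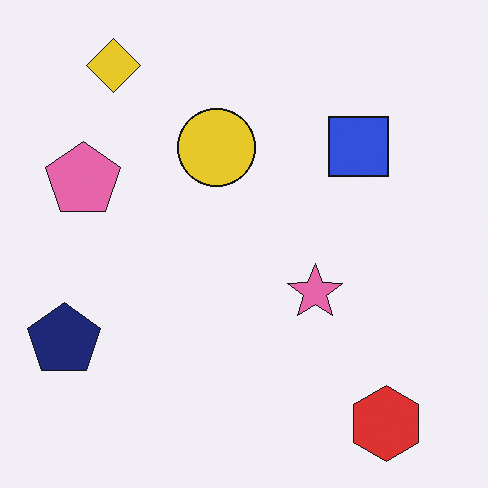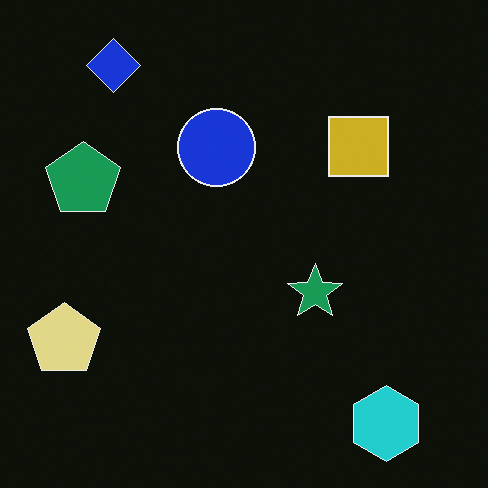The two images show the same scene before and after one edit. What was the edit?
It was color-inverted (negative).

The light background has become dark and every shape's color is its complement — a photographic negative.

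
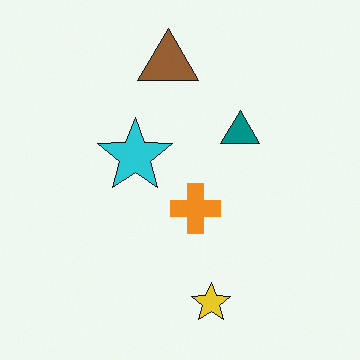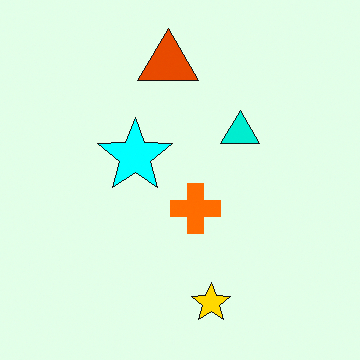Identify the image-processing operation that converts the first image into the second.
Made much more vivid (saturation change).

All colors are more vivid — a global saturation change.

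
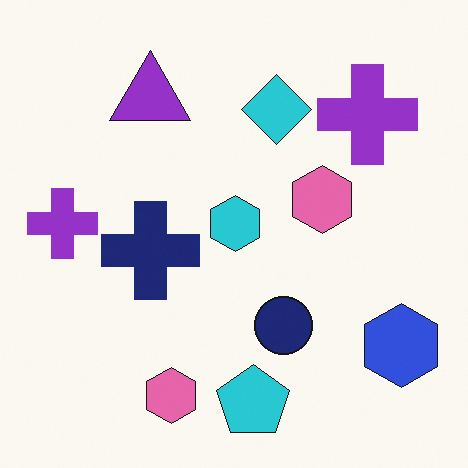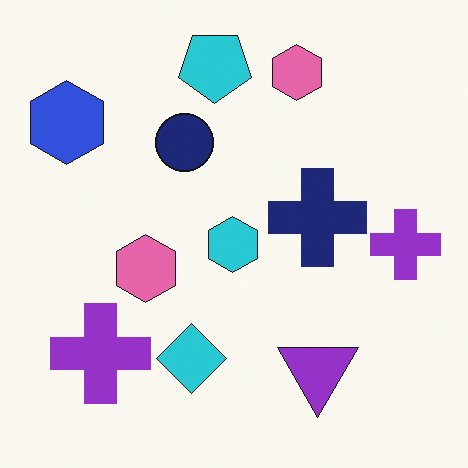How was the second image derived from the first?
The second image is the first rotated 180°.

The blue hexagon sits in the bottom-right of the first image and the top-left of the second — consistent with a whole-image 180° rotation.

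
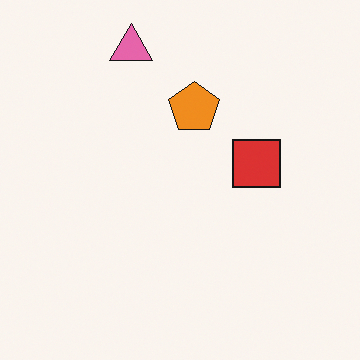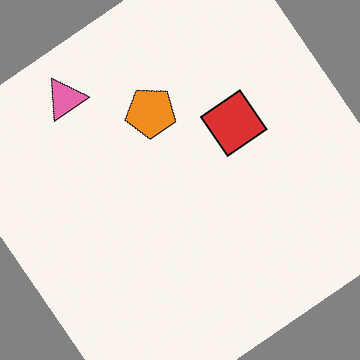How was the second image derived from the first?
The transformation is: rotated counter-clockwise by a large amount — several tens of degrees.

Every shape is tilted by the same angle and the image corners show triangular fill wedges — a whole-image rotation by a non-right angle.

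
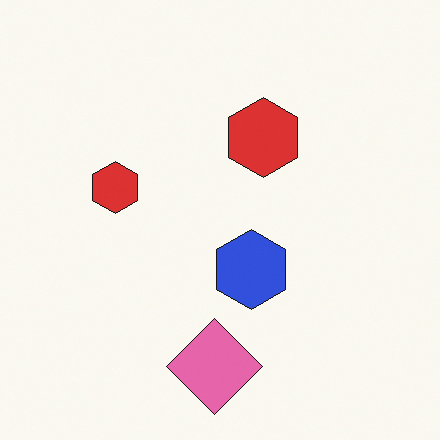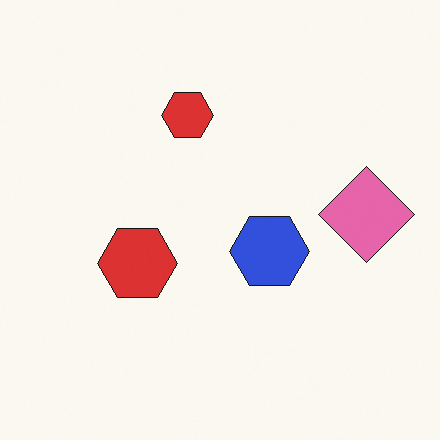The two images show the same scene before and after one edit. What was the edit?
The second image is the first transposed (reflected across the top-left ↔ bottom-right diagonal).

Shapes have swapped their row and column positions — what was in the top-right is now in the bottom-left — a diagonal reflection.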